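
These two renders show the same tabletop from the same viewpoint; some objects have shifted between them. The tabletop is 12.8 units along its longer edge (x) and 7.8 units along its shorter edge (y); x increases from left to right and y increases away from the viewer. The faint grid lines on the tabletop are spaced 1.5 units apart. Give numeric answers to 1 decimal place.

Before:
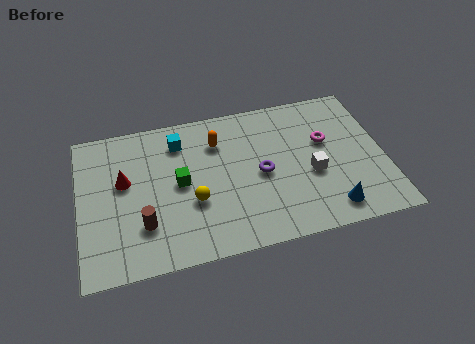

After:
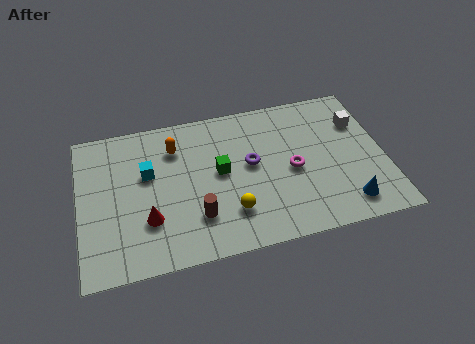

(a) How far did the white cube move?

3.2

The white cube moved from about (9.7, 3.2) to (11.9, 5.5), a distance of √(2.2² + 2.3²) ≈ 3.2.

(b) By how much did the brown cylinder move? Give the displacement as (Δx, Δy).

(2.2, -0.1)

The brown cylinder was at about (2.6, 2.2) and moved to about (4.8, 2.1).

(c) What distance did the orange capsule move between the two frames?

1.8

The orange capsule moved from about (5.9, 5.8) to (4.1, 5.9), a distance of √(1.8² + 0.1²) ≈ 1.8.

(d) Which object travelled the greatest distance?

the white cube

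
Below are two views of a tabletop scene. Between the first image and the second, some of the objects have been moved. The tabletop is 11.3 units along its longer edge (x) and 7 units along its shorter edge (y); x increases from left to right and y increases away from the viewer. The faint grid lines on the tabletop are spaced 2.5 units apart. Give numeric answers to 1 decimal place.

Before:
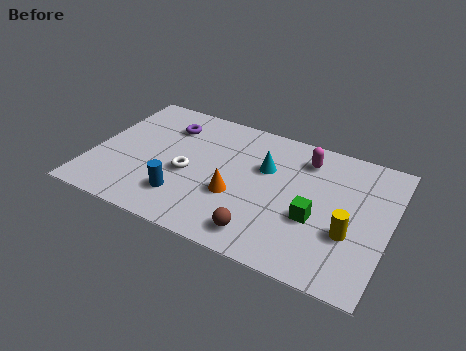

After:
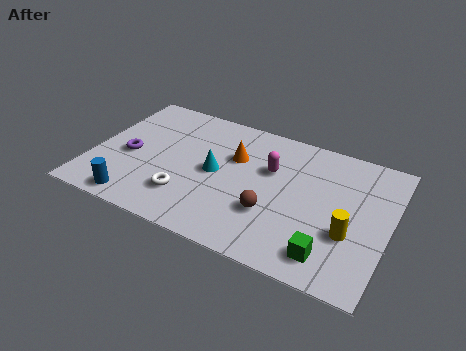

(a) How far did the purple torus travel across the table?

2.5

The purple torus was near (2.6, 5.3) before and (1.4, 3.1) after, so it travelled √(1.2² + 2.2²) ≈ 2.5 units.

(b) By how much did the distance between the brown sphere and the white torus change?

-0.4

The distance was about 3.6 in the first image and 3.2 in the second, so they moved 0.4 units closer together.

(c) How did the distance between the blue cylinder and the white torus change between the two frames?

+0.8

Before: roughly 1.3 units apart; after: 2.1. That's 0.8 units further apart.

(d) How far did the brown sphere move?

1.2

The brown sphere moved from about (6.8, 1.1) to (7.0, 2.3), a distance of √(0.2² + 1.2²) ≈ 1.2.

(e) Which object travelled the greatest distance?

the purple torus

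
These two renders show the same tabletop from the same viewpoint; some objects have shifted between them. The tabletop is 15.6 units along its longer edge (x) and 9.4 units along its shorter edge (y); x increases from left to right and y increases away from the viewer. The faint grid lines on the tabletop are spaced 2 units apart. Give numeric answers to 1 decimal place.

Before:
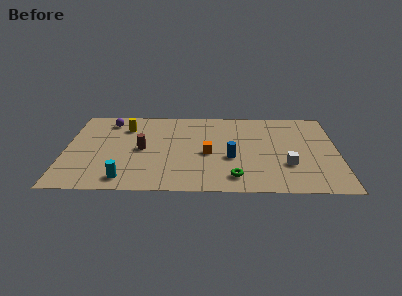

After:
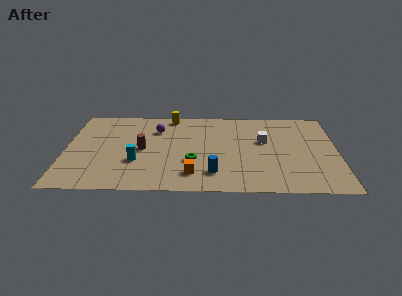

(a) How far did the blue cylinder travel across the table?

2.0

From (9.5, 3.7) to (8.5, 2.0), the blue cylinder covered √(1.0² + 1.7²) ≈ 2.0 units.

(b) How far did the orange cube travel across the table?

2.5

From (8.2, 4.2) to (7.3, 1.9), the orange cube covered √(0.9² + 2.3²) ≈ 2.5 units.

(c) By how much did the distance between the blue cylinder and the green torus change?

-0.3

Before: roughly 2.1 units apart; after: 1.8. That's 0.3 units closer together.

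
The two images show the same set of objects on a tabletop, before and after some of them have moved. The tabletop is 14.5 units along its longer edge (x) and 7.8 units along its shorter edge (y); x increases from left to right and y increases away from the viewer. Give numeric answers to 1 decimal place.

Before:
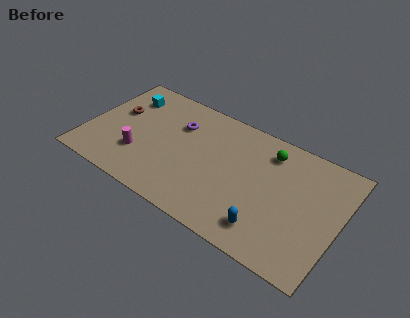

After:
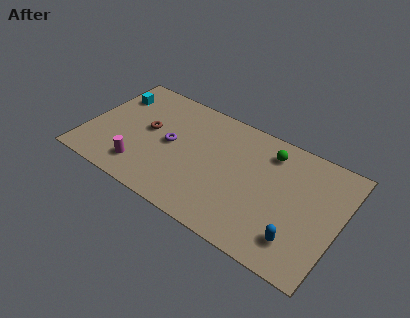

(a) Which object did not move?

the green sphere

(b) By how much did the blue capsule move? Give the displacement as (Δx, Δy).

(1.7, 0.2)

The blue capsule started near (10.8, 1.5) and ended near (12.5, 1.7).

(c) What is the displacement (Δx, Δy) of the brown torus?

(1.9, -0.4)

The brown torus was at about (1.5, 4.7) and moved to about (3.4, 4.3).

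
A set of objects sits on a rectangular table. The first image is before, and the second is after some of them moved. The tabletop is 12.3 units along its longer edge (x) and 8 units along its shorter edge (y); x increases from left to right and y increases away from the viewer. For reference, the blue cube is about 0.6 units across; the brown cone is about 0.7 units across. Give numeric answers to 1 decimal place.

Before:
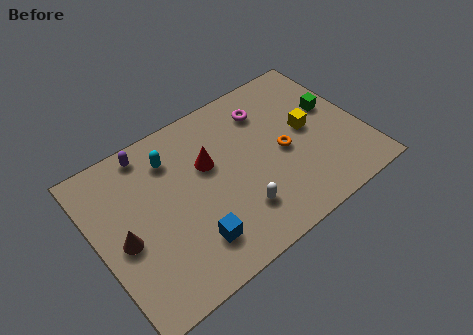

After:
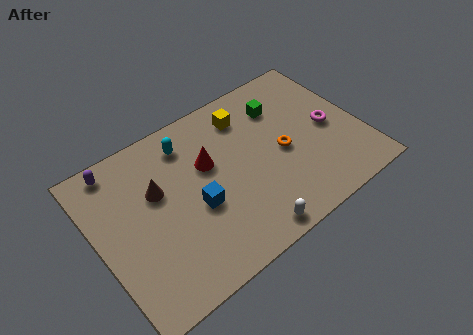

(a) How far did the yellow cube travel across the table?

3.3

The yellow cube was near (9.9, 4.2) before and (7.4, 6.4) after, so it travelled √(2.5² + 2.2²) ≈ 3.3 units.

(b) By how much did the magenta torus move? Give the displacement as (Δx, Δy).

(2.6, -2.4)

From the two frames, the magenta torus sits at roughly (8.3, 6.2) before and (10.9, 3.8) after.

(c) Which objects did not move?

the orange torus and the red cone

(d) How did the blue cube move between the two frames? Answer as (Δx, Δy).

(0.5, 1.5)

The blue cube started near (3.9, 1.8) and ended near (4.4, 3.3).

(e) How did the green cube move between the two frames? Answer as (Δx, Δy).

(-2.2, 1.3)

From the two frames, the green cube sits at roughly (11.2, 4.7) before and (9.0, 6.0) after.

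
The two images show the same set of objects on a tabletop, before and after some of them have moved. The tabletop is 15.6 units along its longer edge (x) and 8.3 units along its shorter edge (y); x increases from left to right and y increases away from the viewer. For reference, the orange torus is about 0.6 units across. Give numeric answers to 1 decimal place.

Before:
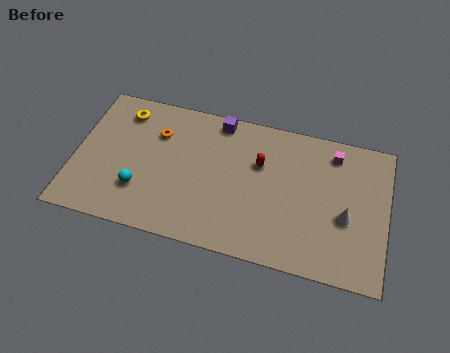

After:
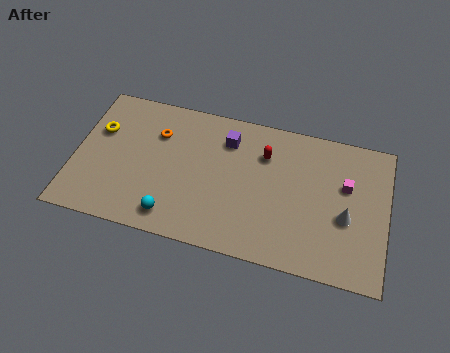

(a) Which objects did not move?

the orange torus and the white cone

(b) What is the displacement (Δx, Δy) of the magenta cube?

(0.7, -1.7)

The magenta cube was at about (12.8, 6.9) and moved to about (13.5, 5.2).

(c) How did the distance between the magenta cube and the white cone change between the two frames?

-1.8

They were about 3.6 units apart before and 1.8 after — 1.8 units closer together.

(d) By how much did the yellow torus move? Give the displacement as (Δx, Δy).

(-1.1, -1.4)

The yellow torus started near (2.2, 6.8) and ended near (1.1, 5.4).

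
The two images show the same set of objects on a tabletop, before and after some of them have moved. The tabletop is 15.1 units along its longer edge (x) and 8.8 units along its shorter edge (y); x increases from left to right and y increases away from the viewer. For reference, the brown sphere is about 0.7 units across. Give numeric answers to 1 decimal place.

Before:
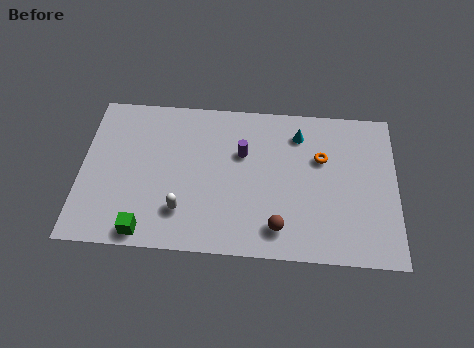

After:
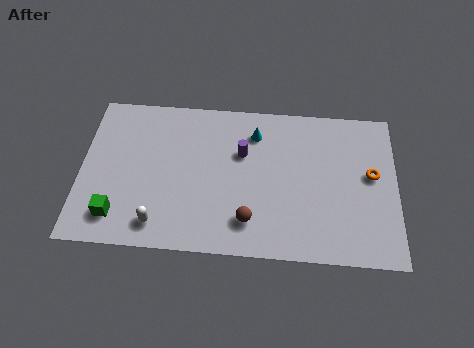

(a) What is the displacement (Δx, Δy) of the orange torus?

(2.4, -0.8)

The orange torus started near (11.5, 5.7) and ended near (13.9, 4.9).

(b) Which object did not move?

the purple cylinder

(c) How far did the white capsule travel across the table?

1.4

The white capsule was near (4.9, 2.2) before and (3.8, 1.4) after, so it travelled √(1.1² + 0.8²) ≈ 1.4 units.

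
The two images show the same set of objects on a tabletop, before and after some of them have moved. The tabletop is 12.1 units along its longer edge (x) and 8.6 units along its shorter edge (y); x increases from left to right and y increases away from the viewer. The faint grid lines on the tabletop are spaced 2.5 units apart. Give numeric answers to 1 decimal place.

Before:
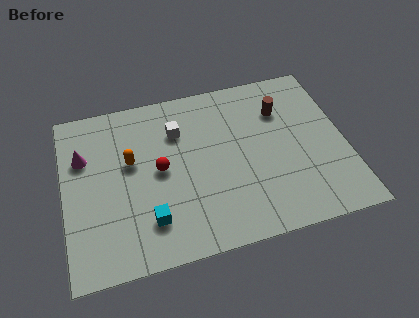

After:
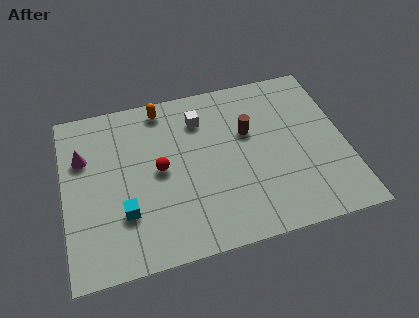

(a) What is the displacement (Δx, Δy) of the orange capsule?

(1.5, 2.5)

The orange capsule started near (2.9, 5.1) and ended near (4.4, 7.6).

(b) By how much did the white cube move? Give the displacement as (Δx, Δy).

(1.0, 0.4)

From the two frames, the white cube sits at roughly (5.0, 6.2) before and (6.0, 6.6) after.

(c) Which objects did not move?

the magenta cone and the red sphere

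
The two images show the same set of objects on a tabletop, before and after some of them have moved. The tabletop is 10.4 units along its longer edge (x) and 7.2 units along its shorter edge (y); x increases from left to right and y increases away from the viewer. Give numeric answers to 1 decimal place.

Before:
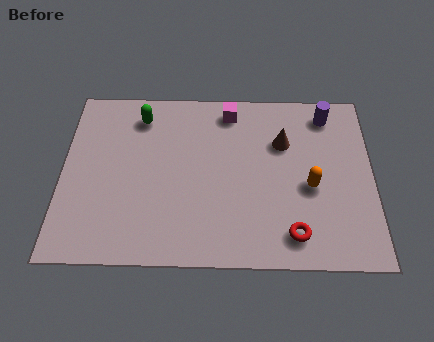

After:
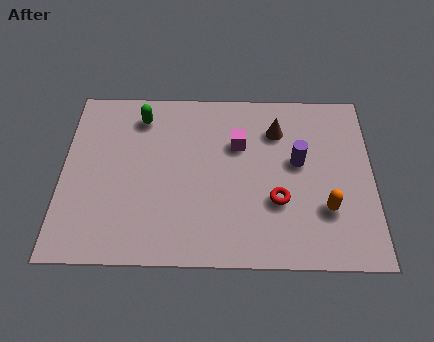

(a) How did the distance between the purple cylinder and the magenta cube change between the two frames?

-1.2

Before: roughly 3.3 units apart; after: 2.1. That's 1.2 units closer together.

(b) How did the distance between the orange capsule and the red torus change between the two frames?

-0.4

They were about 2.0 units apart before and 1.6 after — 0.4 units closer together.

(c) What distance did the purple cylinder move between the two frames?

2.2

From (8.9, 6.1) to (7.9, 4.1), the purple cylinder covered √(1.0² + 2.0²) ≈ 2.2 units.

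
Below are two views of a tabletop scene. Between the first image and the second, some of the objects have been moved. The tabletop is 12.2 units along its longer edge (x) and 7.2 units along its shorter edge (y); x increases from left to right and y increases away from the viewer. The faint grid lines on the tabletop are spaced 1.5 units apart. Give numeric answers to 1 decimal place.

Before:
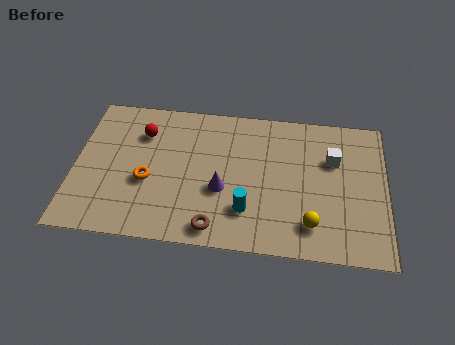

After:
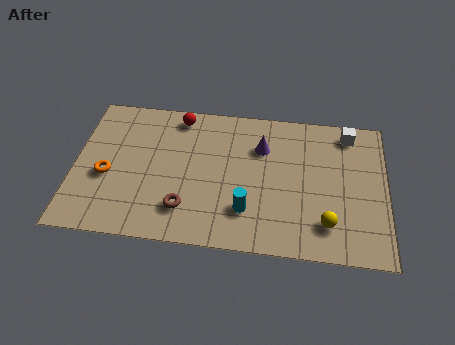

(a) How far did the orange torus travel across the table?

1.6

From (2.9, 2.9) to (1.3, 3.0), the orange torus covered √(1.6² + 0.1²) ≈ 1.6 units.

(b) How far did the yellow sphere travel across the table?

0.6

The yellow sphere was near (9.3, 1.5) before and (9.9, 1.6) after, so it travelled √(0.6² + 0.1²) ≈ 0.6 units.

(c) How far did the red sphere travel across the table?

1.7

The red sphere was near (2.6, 5.3) before and (4.0, 6.3) after, so it travelled √(1.4² + 1.0²) ≈ 1.7 units.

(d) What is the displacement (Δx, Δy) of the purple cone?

(1.5, 2.3)

The purple cone started near (5.8, 2.8) and ended near (7.3, 5.1).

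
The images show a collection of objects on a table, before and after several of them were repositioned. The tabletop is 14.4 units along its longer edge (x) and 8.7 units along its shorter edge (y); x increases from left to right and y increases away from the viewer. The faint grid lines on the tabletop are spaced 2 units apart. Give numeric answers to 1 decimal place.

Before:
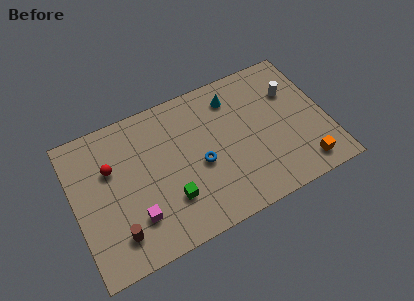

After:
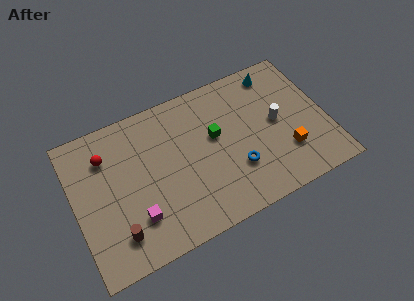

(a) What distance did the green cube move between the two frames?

3.9

The green cube was near (5.2, 2.5) before and (8.1, 5.1) after, so it travelled √(2.9² + 2.6²) ≈ 3.9 units.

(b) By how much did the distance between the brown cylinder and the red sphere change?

+0.8

Before: roughly 3.9 units apart; after: 4.7. That's 0.8 units further apart.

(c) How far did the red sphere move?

0.8

The red sphere moved from about (2.2, 5.7) to (2.0, 6.5), a distance of √(0.2² + 0.8²) ≈ 0.8.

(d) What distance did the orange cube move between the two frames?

1.4

The orange cube was near (12.7, 1.3) before and (11.9, 2.5) after, so it travelled √(0.8² + 1.2²) ≈ 1.4 units.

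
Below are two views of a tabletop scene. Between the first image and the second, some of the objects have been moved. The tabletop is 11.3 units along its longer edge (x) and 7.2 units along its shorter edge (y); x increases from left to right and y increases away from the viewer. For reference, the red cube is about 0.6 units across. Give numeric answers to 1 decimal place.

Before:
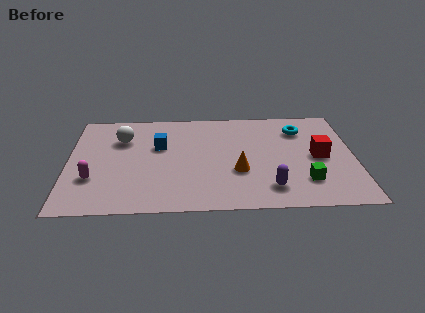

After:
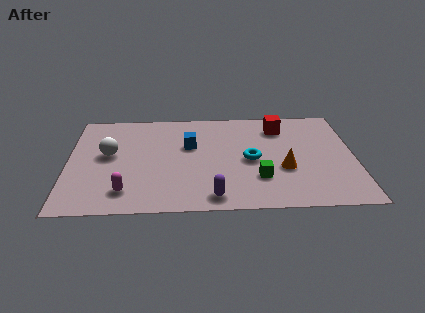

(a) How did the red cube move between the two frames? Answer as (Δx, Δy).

(-1.5, 2.2)

The red cube was at about (9.9, 3.5) and moved to about (8.4, 5.7).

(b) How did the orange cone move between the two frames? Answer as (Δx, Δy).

(1.8, 0.1)

The orange cone started near (6.7, 2.6) and ended near (8.5, 2.7).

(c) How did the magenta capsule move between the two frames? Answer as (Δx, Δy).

(1.3, -0.9)

From the two frames, the magenta capsule sits at roughly (1.0, 2.3) before and (2.3, 1.4) after.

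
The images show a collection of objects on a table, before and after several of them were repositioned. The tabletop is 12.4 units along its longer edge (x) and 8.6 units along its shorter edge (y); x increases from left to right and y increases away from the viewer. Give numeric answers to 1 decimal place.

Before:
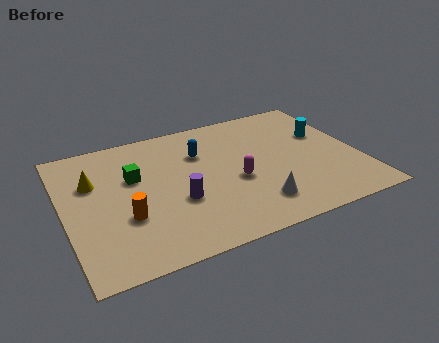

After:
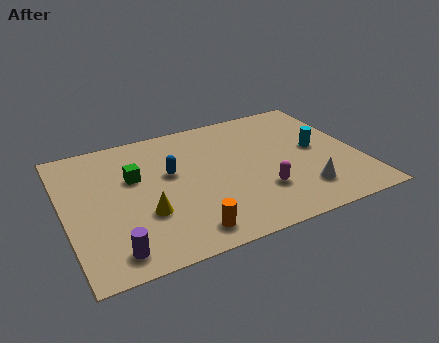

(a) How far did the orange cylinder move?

2.9

From (2.4, 3.0) to (4.7, 1.2), the orange cylinder covered √(2.3² + 1.8²) ≈ 2.9 units.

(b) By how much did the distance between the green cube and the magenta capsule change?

+1.3

The distance was about 4.5 in the first image and 5.8 in the second, so they moved 1.3 units further apart.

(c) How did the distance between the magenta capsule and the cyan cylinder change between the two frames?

-1.1

They were about 4.5 units apart before and 3.4 after — 1.1 units closer together.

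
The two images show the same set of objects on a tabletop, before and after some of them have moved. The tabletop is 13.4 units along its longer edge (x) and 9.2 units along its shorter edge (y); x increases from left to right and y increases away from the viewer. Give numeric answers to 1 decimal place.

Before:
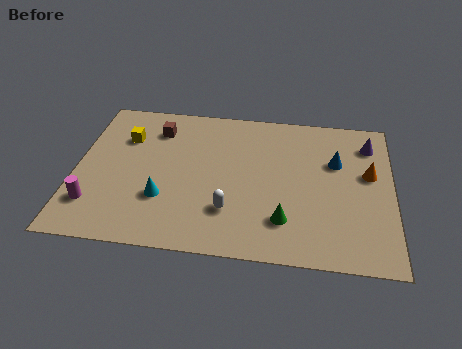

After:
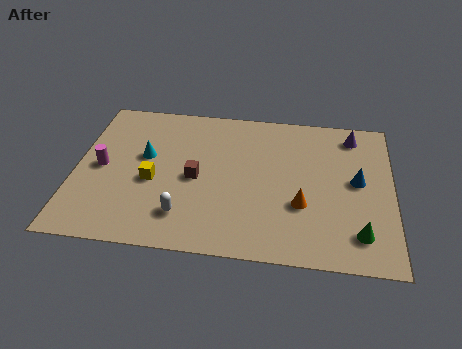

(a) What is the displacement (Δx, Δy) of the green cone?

(3.1, -0.4)

The green cone started near (8.9, 2.2) and ended near (12.0, 1.8).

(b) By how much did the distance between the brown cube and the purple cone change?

-1.6

They were about 9.1 units apart before and 7.5 after — 1.6 units closer together.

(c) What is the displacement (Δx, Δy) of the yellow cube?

(1.3, -2.6)

The yellow cube was at about (2.0, 6.5) and moved to about (3.3, 3.9).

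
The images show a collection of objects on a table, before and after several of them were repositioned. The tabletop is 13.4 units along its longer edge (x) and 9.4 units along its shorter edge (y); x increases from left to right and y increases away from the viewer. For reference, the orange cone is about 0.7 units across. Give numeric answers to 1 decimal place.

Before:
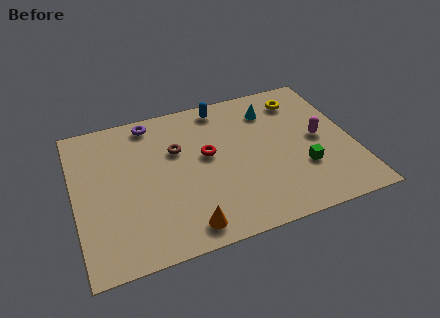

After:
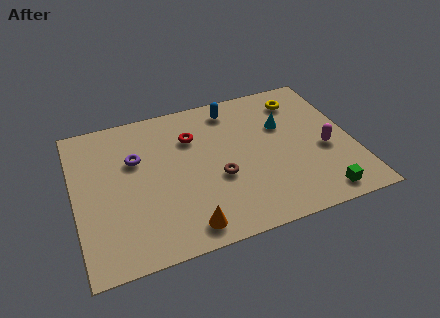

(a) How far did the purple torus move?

2.4

The purple torus was near (3.9, 8.3) before and (3.0, 6.1) after, so it travelled √(0.9² + 2.2²) ≈ 2.4 units.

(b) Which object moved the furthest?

the brown torus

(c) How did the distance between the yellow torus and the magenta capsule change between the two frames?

+0.8

The distance was about 3.0 in the first image and 3.8 in the second, so they moved 0.8 units further apart.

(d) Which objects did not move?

the orange cone and the yellow torus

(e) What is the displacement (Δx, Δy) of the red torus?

(-0.6, 1.4)

From the two frames, the red torus sits at roughly (6.4, 5.3) before and (5.8, 6.7) after.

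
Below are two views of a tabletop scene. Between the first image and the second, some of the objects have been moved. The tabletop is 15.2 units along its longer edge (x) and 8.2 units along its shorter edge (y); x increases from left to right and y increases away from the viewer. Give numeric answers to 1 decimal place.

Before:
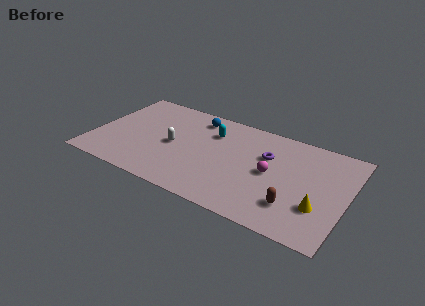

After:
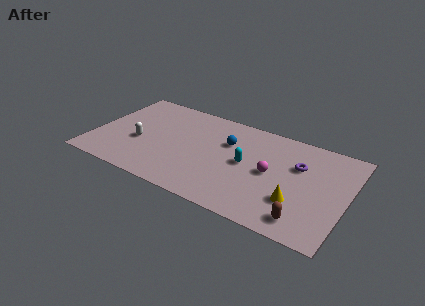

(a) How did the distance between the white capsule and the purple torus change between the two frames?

+3.9

They were about 5.7 units apart before and 9.6 after — 3.9 units further apart.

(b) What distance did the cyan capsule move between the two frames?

2.9

The cyan capsule moved from about (6.9, 6.0) to (9.2, 4.2), a distance of √(2.3² + 1.8²) ≈ 2.9.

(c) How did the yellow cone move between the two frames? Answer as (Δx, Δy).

(-1.3, -0.1)

From the two frames, the yellow cone sits at roughly (13.7, 2.6) before and (12.4, 2.5) after.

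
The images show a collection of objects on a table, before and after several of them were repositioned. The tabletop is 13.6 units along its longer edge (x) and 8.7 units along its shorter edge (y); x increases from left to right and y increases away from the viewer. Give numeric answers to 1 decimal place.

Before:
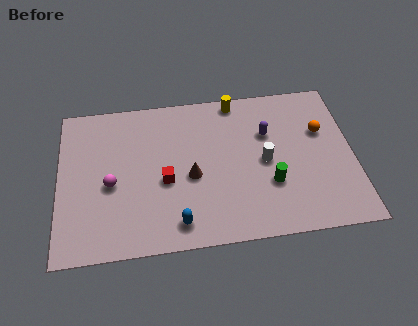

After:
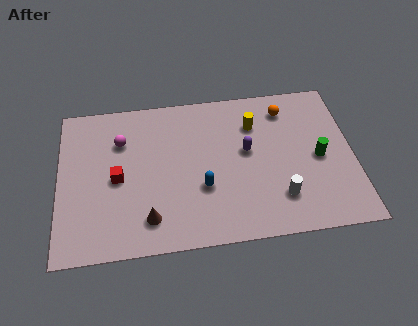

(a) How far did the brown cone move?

2.9

The brown cone was near (6.1, 3.8) before and (4.1, 1.7) after, so it travelled √(2.0² + 2.1²) ≈ 2.9 units.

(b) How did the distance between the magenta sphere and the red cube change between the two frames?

-0.4

They were about 2.5 units apart before and 2.1 after — 0.4 units closer together.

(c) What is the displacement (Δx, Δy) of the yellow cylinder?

(0.8, -1.5)

The yellow cylinder started near (8.3, 7.9) and ended near (9.1, 6.4).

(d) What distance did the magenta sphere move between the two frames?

2.5

The magenta sphere was near (2.4, 3.8) before and (2.9, 6.2) after, so it travelled √(0.5² + 2.4²) ≈ 2.5 units.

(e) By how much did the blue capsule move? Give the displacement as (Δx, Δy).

(1.2, 1.8)

The blue capsule was at about (5.4, 1.3) and moved to about (6.6, 3.1).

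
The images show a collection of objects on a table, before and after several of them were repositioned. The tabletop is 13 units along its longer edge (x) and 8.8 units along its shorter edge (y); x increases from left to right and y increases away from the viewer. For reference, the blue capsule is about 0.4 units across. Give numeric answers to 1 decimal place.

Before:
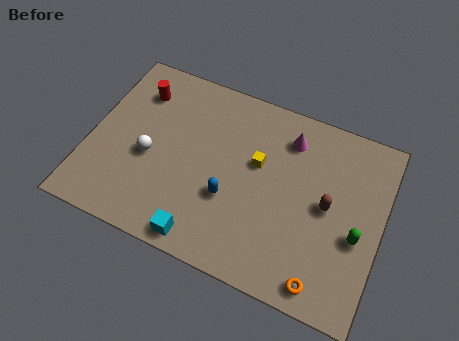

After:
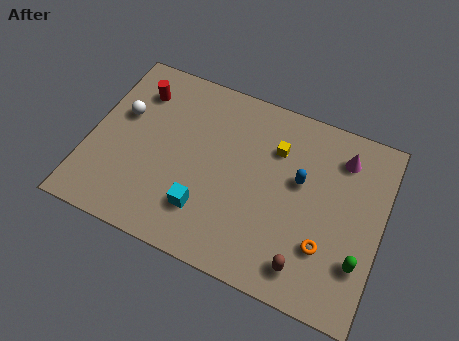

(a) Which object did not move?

the red cylinder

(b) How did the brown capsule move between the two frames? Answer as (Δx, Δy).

(-0.6, -3.1)

From the two frames, the brown capsule sits at roughly (10.6, 4.5) before and (10.0, 1.4) after.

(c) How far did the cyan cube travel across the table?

1.3

From (5.5, 0.9) to (5.4, 2.2), the cyan cube covered √(0.1² + 1.3²) ≈ 1.3 units.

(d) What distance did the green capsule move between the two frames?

1.1

The green capsule was near (12.0, 3.6) before and (12.2, 2.5) after, so it travelled √(0.2² + 1.1²) ≈ 1.1 units.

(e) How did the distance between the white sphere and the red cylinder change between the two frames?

-1.6

The distance was about 3.1 in the first image and 1.5 in the second, so they moved 1.6 units closer together.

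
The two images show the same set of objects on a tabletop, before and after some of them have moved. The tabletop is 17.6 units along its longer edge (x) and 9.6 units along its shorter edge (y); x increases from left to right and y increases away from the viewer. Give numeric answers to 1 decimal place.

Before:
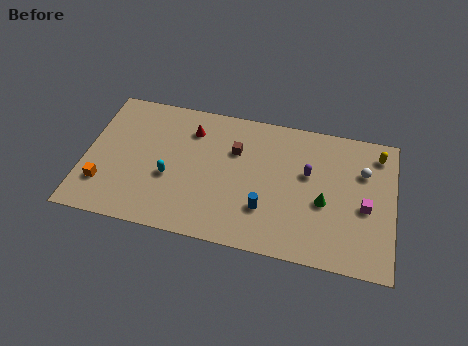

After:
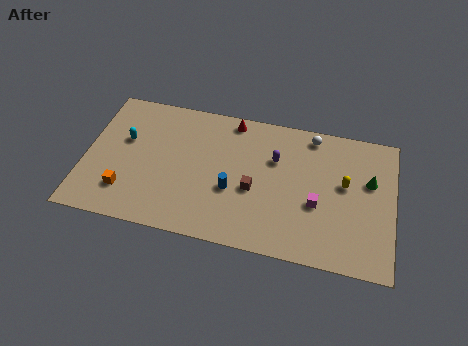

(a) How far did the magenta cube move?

2.7

From (16.0, 4.2) to (13.3, 3.8), the magenta cube covered √(2.7² + 0.4²) ≈ 2.7 units.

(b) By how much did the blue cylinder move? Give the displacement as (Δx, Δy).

(-1.9, 0.9)

From the two frames, the blue cylinder sits at roughly (10.4, 2.8) before and (8.5, 3.7) after.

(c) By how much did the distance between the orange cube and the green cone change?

+1.6

The distance was about 12.6 in the first image and 14.2 in the second, so they moved 1.6 units further apart.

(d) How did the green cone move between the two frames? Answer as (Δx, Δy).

(2.5, 2.0)

The green cone was at about (13.7, 4.0) and moved to about (16.2, 6.0).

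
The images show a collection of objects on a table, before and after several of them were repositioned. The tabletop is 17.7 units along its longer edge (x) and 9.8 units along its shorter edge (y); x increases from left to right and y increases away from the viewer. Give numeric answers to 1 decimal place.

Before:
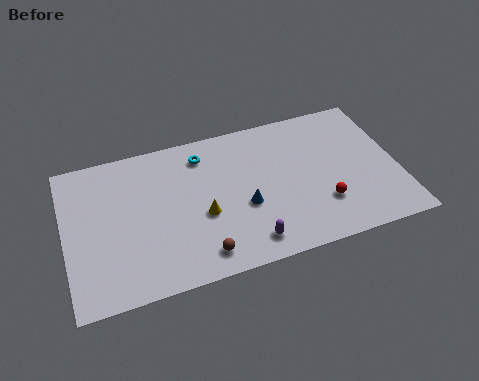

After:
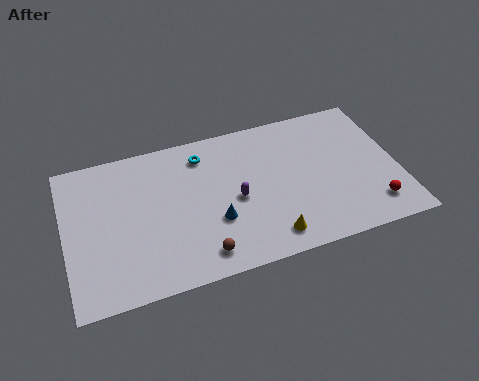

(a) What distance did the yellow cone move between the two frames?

4.1

From (7.2, 4.0) to (10.5, 1.5), the yellow cone covered √(3.3² + 2.5²) ≈ 4.1 units.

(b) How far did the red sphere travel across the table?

2.8

From (13.5, 2.8) to (16.1, 1.9), the red sphere covered √(2.6² + 0.9²) ≈ 2.8 units.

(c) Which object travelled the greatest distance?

the yellow cone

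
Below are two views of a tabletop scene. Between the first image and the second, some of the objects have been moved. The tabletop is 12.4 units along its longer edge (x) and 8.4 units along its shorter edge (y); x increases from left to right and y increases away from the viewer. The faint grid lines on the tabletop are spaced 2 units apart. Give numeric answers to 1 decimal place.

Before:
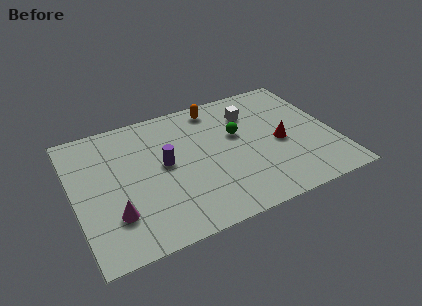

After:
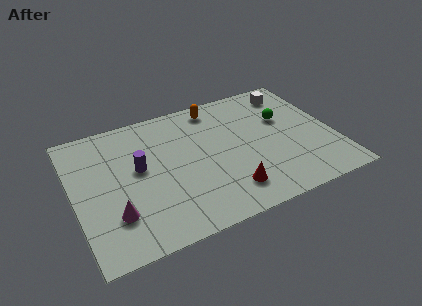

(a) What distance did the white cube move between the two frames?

2.2

The white cube moved from about (8.7, 6.3) to (10.8, 7.0), a distance of √(2.1² + 0.7²) ≈ 2.2.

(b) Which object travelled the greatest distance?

the red cone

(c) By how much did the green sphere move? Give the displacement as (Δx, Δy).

(2.3, 0.2)

The green sphere started near (7.9, 5.1) and ended near (10.2, 5.3).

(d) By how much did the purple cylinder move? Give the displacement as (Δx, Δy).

(-1.2, 0.2)

From the two frames, the purple cylinder sits at roughly (4.3, 4.5) before and (3.1, 4.7) after.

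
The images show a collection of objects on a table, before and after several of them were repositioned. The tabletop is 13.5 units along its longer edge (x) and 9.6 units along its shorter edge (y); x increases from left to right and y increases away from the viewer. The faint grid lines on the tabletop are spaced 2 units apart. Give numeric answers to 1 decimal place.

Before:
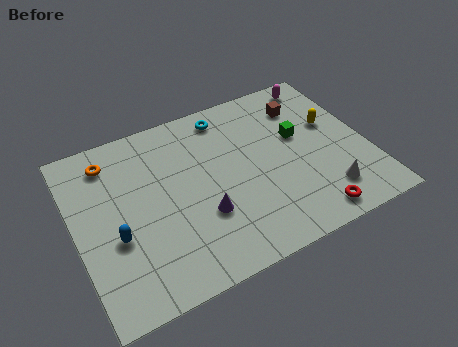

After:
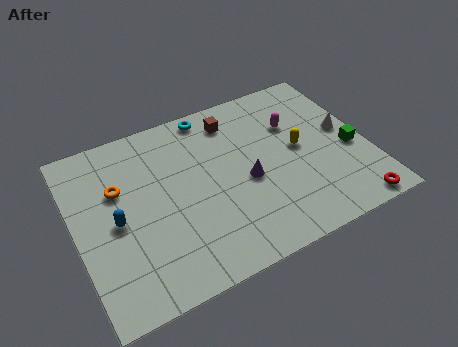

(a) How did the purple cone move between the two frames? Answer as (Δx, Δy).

(2.2, 1.0)

The purple cone was at about (5.6, 3.2) and moved to about (7.8, 4.2).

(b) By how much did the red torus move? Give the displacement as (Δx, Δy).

(1.9, -0.3)

The red torus started near (10.3, 1.1) and ended near (12.2, 0.8).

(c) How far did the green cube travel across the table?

2.8

The green cube moved from about (10.5, 5.7) to (12.7, 4.0), a distance of √(2.2² + 1.7²) ≈ 2.8.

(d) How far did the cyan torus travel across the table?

0.8

The cyan torus moved from about (7.4, 8.3) to (6.7, 8.7), a distance of √(0.7² + 0.4²) ≈ 0.8.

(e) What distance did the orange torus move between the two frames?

1.7

The orange torus was near (1.9, 7.9) before and (2.1, 6.2) after, so it travelled √(0.2² + 1.7²) ≈ 1.7 units.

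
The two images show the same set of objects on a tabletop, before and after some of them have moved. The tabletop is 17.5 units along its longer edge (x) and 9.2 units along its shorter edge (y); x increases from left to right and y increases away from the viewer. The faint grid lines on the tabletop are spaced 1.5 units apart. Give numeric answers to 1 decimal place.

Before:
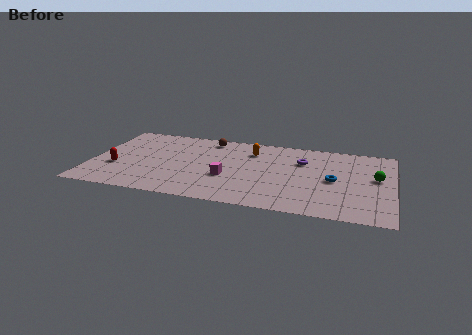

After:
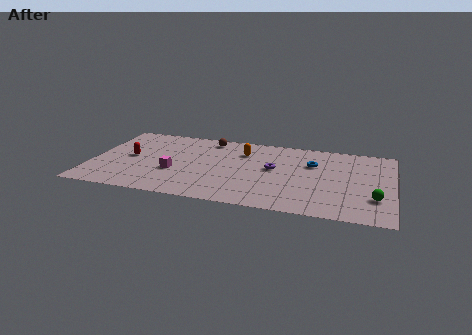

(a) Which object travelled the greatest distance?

the magenta cube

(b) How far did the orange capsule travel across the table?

0.5

From (9.2, 7.0) to (8.7, 6.8), the orange capsule covered √(0.5² + 0.2²) ≈ 0.5 units.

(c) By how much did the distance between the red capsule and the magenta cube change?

-3.5

They were about 6.5 units apart before and 3.0 after — 3.5 units closer together.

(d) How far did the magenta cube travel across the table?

3.1

The magenta cube was near (8.0, 3.4) before and (4.9, 3.4) after, so it travelled √(3.1² + 0.0²) ≈ 3.1 units.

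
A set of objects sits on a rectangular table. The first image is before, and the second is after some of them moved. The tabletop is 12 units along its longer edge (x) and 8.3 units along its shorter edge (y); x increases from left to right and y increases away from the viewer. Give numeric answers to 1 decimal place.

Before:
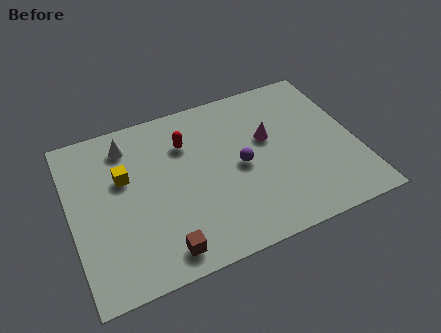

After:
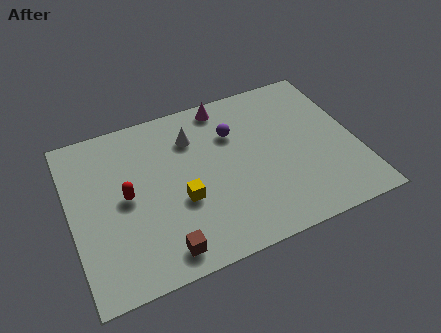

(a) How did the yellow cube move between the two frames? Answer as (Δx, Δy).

(2.2, -2.0)

From the two frames, the yellow cube sits at roughly (2.3, 5.2) before and (4.5, 3.2) after.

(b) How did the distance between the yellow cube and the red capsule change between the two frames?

-0.4

The distance was about 2.8 in the first image and 2.4 in the second, so they moved 0.4 units closer together.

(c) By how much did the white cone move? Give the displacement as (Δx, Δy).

(2.7, -0.6)

From the two frames, the white cone sits at roughly (2.6, 6.8) before and (5.3, 6.2) after.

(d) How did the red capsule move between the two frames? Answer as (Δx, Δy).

(-2.7, -1.8)

The red capsule was at about (5.0, 6.0) and moved to about (2.3, 4.2).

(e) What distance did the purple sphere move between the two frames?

1.8

From (7.1, 4.0) to (7.0, 5.8), the purple sphere covered √(0.1² + 1.8²) ≈ 1.8 units.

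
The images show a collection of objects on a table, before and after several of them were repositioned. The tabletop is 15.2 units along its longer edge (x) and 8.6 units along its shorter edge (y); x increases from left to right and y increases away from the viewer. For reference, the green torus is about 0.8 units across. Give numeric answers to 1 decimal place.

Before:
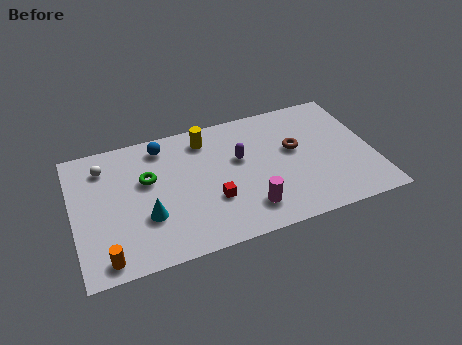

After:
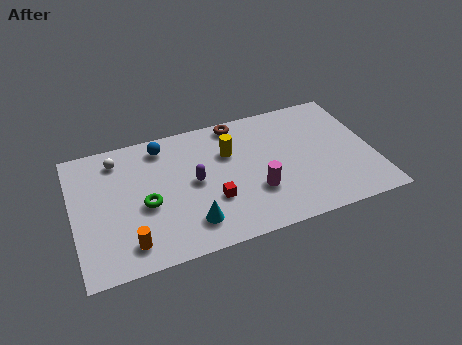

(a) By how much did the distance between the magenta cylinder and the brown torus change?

+0.7

The distance was about 4.2 in the first image and 4.9 in the second, so they moved 0.7 units further apart.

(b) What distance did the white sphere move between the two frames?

0.8

The white sphere was near (1.7, 6.8) before and (2.4, 7.1) after, so it travelled √(0.7² + 0.3²) ≈ 0.8 units.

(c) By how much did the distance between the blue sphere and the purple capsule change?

-1.1

The distance was about 4.3 in the first image and 3.2 in the second, so they moved 1.1 units closer together.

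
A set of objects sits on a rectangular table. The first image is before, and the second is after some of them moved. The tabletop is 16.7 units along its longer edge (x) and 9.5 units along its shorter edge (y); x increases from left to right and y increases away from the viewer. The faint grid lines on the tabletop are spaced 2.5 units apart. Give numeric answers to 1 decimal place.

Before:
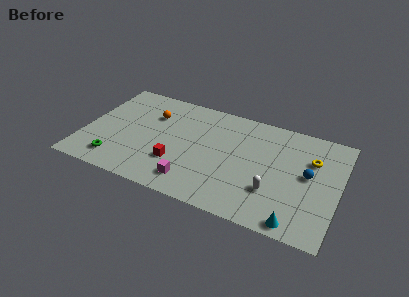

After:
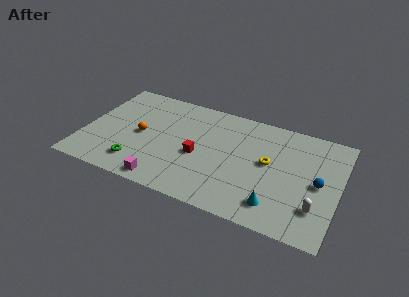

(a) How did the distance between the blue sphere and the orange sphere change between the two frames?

+1.1

The distance was about 10.6 in the first image and 11.7 in the second, so they moved 1.1 units further apart.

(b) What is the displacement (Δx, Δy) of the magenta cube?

(-1.8, -0.7)

From the two frames, the magenta cube sits at roughly (7.5, 1.7) before and (5.7, 1.0) after.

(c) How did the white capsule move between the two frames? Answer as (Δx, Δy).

(2.8, -0.4)

The white capsule started near (12.6, 2.9) and ended near (15.4, 2.5).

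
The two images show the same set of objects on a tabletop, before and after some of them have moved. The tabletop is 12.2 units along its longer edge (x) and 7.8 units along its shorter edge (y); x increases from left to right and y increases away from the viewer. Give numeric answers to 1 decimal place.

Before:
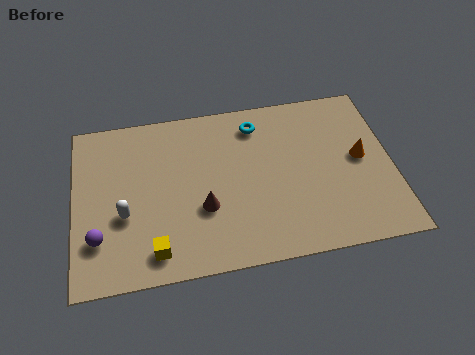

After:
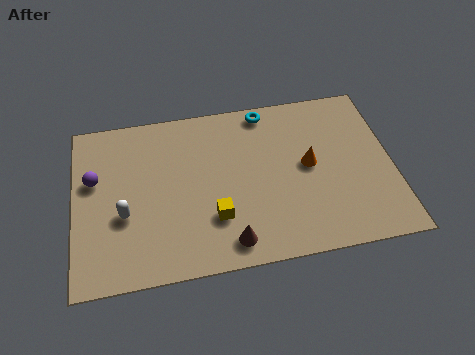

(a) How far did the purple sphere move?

2.7

From (0.9, 2.1) to (0.8, 4.8), the purple sphere covered √(0.1² + 2.7²) ≈ 2.7 units.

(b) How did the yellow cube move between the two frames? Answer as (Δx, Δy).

(2.3, 1.1)

The yellow cube started near (3.0, 1.2) and ended near (5.3, 2.3).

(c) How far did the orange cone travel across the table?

2.0

The orange cone moved from about (11.0, 4.1) to (9.0, 4.1), a distance of √(2.0² + 0.0²) ≈ 2.0.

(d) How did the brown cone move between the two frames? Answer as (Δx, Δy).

(0.9, -1.7)

The brown cone started near (4.9, 2.8) and ended near (5.8, 1.1).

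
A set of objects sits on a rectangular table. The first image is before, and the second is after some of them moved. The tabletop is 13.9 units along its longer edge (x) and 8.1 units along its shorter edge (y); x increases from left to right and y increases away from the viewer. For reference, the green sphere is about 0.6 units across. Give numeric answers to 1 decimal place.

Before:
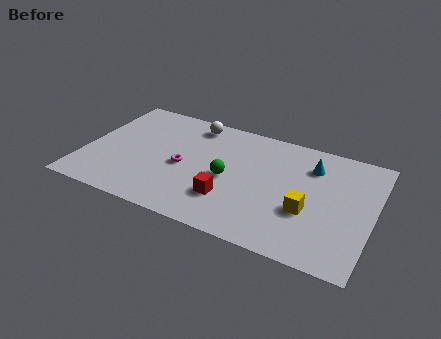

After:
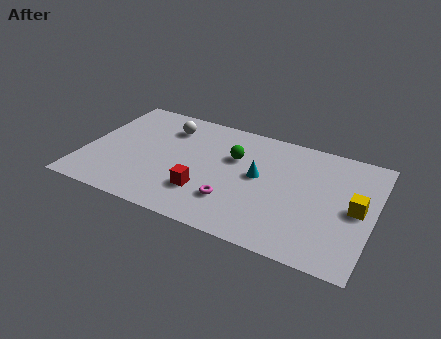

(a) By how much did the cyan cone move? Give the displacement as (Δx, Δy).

(-2.4, -1.7)

The cyan cone started near (10.8, 6.1) and ended near (8.4, 4.4).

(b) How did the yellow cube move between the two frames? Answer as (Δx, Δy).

(2.2, 1.0)

From the two frames, the yellow cube sits at roughly (10.9, 3.0) before and (13.1, 4.0) after.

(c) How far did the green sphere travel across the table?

1.6

From (7.0, 3.7) to (7.1, 5.3), the green sphere covered √(0.1² + 1.6²) ≈ 1.6 units.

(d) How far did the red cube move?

1.2

The red cube was near (7.2, 2.3) before and (6.0, 2.3) after, so it travelled √(1.2² + 0.0²) ≈ 1.2 units.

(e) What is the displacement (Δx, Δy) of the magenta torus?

(2.6, -1.5)

From the two frames, the magenta torus sits at roughly (4.8, 3.7) before and (7.4, 2.2) after.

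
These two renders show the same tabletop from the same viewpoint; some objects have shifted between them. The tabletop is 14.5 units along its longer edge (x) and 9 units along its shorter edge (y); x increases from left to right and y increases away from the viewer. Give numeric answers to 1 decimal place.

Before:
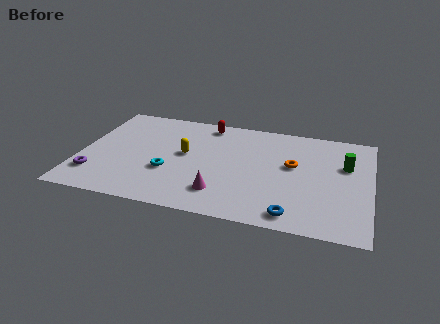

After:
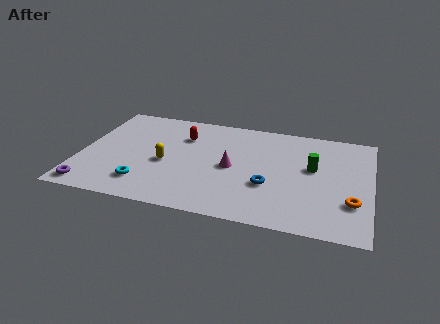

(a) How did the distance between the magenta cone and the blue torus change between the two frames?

-1.5

Before: roughly 3.7 units apart; after: 2.2. That's 1.5 units closer together.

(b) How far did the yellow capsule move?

1.3

The yellow capsule was near (5.2, 4.9) before and (4.3, 3.9) after, so it travelled √(0.9² + 1.0²) ≈ 1.3 units.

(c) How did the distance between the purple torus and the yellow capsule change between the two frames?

-0.6

Before: roughly 5.1 units apart; after: 4.5. That's 0.6 units closer together.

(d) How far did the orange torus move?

3.9

The orange torus was near (10.6, 5.2) before and (13.6, 2.7) after, so it travelled √(3.0² + 2.5²) ≈ 3.9 units.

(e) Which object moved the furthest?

the orange torus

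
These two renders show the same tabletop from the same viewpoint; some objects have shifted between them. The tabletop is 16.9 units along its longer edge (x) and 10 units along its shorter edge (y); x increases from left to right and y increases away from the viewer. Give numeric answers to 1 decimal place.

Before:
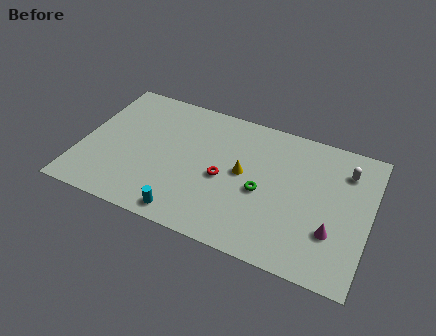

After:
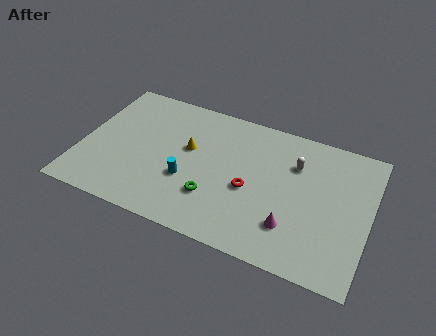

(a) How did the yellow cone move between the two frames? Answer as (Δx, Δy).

(-3.3, 0.6)

From the two frames, the yellow cone sits at roughly (9.5, 5.3) before and (6.2, 5.9) after.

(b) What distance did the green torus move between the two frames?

3.1

The green torus was near (10.7, 4.4) before and (8.0, 2.9) after, so it travelled √(2.7² + 1.5²) ≈ 3.1 units.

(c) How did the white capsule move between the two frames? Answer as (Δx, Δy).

(-2.9, -0.6)

The white capsule started near (15.3, 7.7) and ended near (12.4, 7.1).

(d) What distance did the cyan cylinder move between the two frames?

2.5

From (6.6, 1.1) to (6.4, 3.6), the cyan cylinder covered √(0.2² + 2.5²) ≈ 2.5 units.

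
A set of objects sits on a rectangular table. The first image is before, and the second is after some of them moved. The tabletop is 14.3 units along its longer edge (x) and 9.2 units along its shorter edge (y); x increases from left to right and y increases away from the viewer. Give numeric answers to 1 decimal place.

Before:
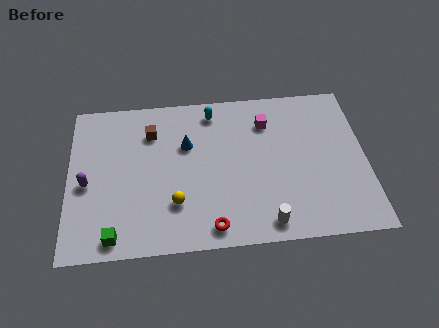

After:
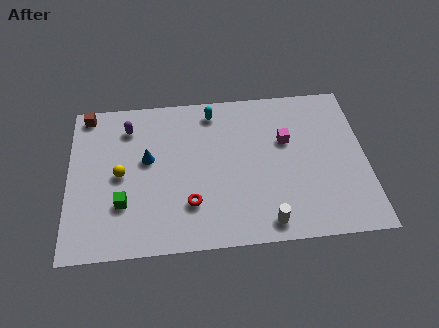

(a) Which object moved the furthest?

the purple capsule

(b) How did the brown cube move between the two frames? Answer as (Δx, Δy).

(-3.1, 1.4)

From the two frames, the brown cube sits at roughly (4.0, 6.9) before and (0.9, 8.3) after.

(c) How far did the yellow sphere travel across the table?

3.2

The yellow sphere moved from about (5.1, 2.6) to (2.5, 4.5), a distance of √(2.6² + 1.9²) ≈ 3.2.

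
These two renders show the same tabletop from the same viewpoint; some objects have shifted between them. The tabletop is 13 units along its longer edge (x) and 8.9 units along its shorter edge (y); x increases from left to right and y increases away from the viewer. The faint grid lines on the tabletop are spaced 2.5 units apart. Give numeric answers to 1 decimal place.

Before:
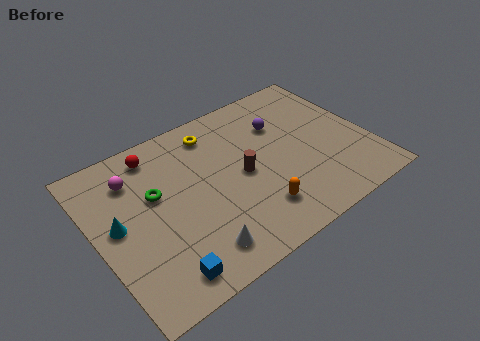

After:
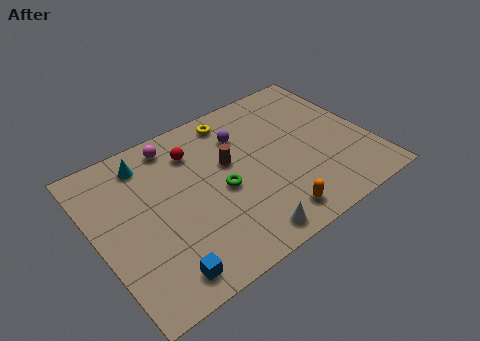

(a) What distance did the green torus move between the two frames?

3.2

The green torus was near (2.9, 5.4) before and (5.8, 4.0) after, so it travelled √(2.9² + 1.4²) ≈ 3.2 units.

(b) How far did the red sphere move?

1.9

From (3.3, 7.6) to (5.0, 6.8), the red sphere covered √(1.7² + 0.8²) ≈ 1.9 units.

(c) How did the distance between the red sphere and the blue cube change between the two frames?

-0.3

They were about 6.5 units apart before and 6.2 after — 0.3 units closer together.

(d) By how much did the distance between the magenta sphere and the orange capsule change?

+0.4

They were about 6.9 units apart before and 7.3 after — 0.4 units further apart.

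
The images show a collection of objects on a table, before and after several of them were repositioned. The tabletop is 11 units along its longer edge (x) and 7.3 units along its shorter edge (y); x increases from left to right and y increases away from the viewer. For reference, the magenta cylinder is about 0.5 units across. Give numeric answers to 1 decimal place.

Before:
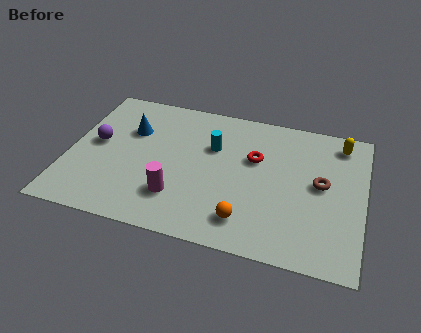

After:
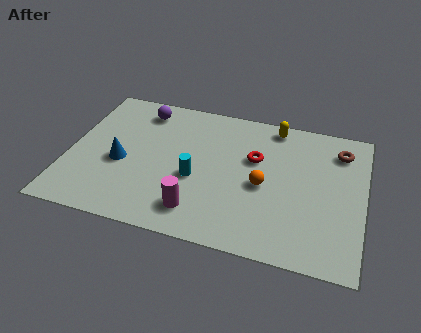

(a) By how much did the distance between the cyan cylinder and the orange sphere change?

-1.2

The distance was about 3.7 in the first image and 2.5 in the second, so they moved 1.2 units closer together.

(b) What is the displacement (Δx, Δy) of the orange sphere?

(0.5, 1.9)

The orange sphere was at about (6.8, 1.4) and moved to about (7.3, 3.3).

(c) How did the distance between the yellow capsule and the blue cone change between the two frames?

-1.4

The distance was about 7.9 in the first image and 6.5 in the second, so they moved 1.4 units closer together.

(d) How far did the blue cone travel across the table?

1.8

The blue cone was near (2.2, 4.9) before and (2.0, 3.1) after, so it travelled √(0.2² + 1.8²) ≈ 1.8 units.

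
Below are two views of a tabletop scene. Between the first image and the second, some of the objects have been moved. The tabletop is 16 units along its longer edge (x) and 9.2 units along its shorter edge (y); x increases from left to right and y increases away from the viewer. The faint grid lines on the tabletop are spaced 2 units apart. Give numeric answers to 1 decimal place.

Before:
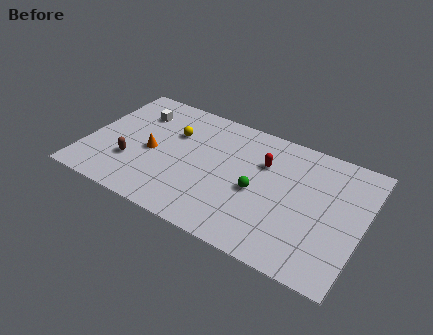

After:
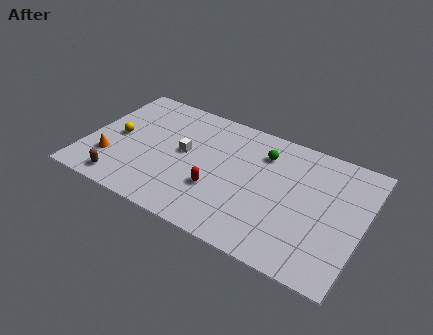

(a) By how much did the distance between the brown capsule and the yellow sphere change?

-0.5

Before: roughly 3.9 units apart; after: 3.4. That's 0.5 units closer together.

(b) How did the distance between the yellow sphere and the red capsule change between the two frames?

+1.0

The distance was about 5.3 in the first image and 6.3 in the second, so they moved 1.0 units further apart.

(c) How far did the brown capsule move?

1.7

The brown capsule was near (2.8, 2.9) before and (2.5, 1.2) after, so it travelled √(0.3² + 1.7²) ≈ 1.7 units.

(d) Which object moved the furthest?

the red capsule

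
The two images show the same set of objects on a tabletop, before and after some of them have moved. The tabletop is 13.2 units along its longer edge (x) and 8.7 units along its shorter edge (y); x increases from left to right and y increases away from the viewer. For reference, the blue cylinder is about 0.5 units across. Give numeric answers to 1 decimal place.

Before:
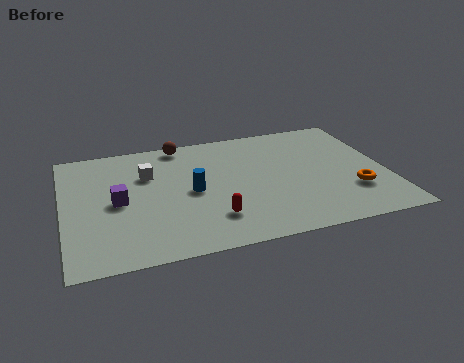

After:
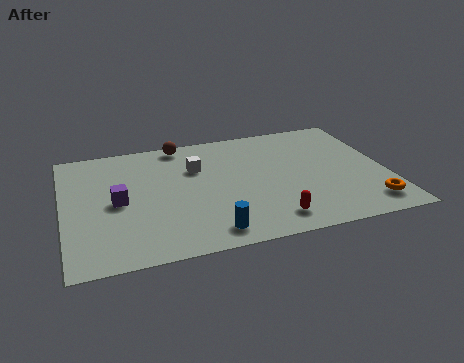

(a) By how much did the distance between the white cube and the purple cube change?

+1.6

The distance was about 2.1 in the first image and 3.7 in the second, so they moved 1.6 units further apart.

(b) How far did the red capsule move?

2.4

The red capsule was near (5.9, 2.1) before and (8.2, 1.4) after, so it travelled √(2.3² + 0.7²) ≈ 2.4 units.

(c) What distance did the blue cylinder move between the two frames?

3.0

The blue cylinder was near (5.2, 4.2) before and (5.7, 1.2) after, so it travelled √(0.5² + 3.0²) ≈ 3.0 units.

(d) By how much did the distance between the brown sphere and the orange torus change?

+1.1

They were about 8.5 units apart before and 9.6 after — 1.1 units further apart.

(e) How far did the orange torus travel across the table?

1.2

The orange torus moved from about (11.7, 2.6) to (12.2, 1.5), a distance of √(0.5² + 1.1²) ≈ 1.2.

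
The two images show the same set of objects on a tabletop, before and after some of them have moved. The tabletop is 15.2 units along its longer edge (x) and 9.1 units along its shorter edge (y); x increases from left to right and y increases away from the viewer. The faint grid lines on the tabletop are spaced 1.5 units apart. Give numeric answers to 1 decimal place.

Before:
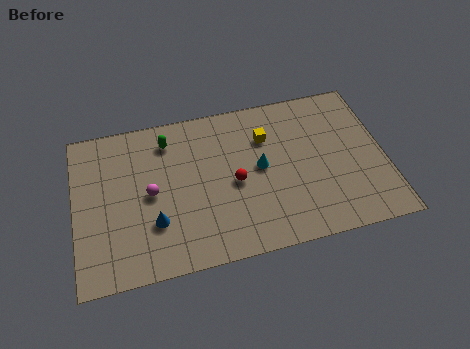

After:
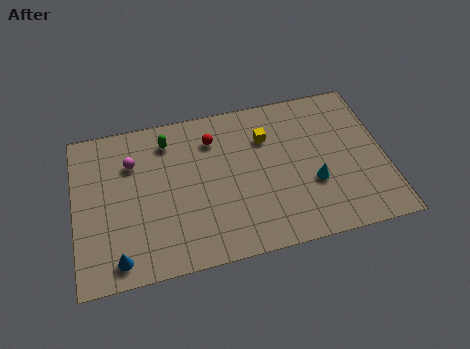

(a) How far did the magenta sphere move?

2.2

From (3.7, 4.5) to (2.9, 6.5), the magenta sphere covered √(0.8² + 2.0²) ≈ 2.2 units.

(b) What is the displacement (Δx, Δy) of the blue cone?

(-1.8, -1.6)

The blue cone was at about (3.8, 2.8) and moved to about (2.0, 1.2).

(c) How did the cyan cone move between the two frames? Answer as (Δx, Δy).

(2.5, -1.5)

The cyan cone was at about (9.1, 4.8) and moved to about (11.6, 3.3).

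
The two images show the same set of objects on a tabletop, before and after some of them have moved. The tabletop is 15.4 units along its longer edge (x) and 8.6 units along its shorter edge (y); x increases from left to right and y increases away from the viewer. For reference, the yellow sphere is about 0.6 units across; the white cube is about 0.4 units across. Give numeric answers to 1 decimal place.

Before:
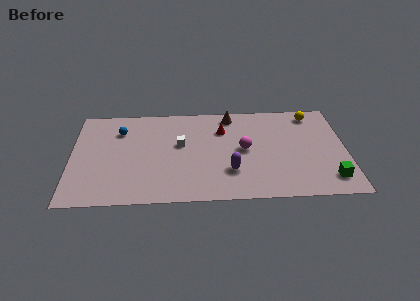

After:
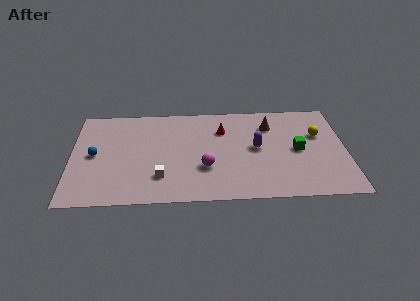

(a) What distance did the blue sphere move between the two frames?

2.5

The blue sphere moved from about (2.7, 6.4) to (1.3, 4.3), a distance of √(1.4² + 2.1²) ≈ 2.5.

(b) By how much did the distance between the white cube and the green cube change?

-1.0

Before: roughly 9.0 units apart; after: 8.0. That's 1.0 units closer together.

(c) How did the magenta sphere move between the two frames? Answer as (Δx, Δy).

(-2.2, -1.5)

From the two frames, the magenta sphere sits at roughly (9.7, 4.4) before and (7.5, 2.9) after.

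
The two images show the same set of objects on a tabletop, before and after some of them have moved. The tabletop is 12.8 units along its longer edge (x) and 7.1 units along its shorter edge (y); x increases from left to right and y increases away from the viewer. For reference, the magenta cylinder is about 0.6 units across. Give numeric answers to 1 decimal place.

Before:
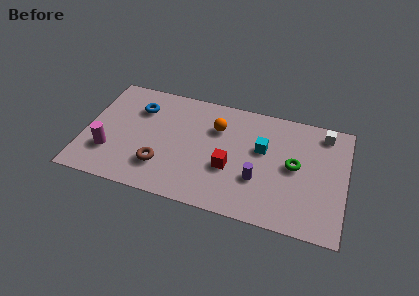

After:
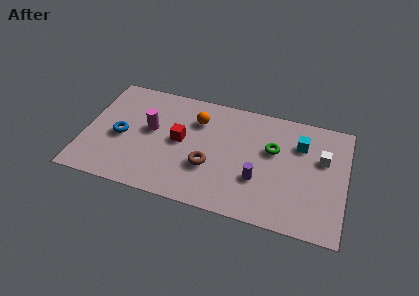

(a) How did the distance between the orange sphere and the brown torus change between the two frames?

-1.2

They were about 4.0 units apart before and 2.8 after — 1.2 units closer together.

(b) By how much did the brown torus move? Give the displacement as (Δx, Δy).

(2.3, 0.6)

From the two frames, the brown torus sits at roughly (3.9, 1.9) before and (6.2, 2.5) after.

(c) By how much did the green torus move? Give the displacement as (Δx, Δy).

(-1.1, 0.7)

The green torus was at about (10.3, 3.7) and moved to about (9.2, 4.4).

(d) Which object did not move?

the purple cylinder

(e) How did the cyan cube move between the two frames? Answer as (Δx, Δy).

(1.8, 0.8)

From the two frames, the cyan cube sits at roughly (8.7, 4.3) before and (10.5, 5.1) after.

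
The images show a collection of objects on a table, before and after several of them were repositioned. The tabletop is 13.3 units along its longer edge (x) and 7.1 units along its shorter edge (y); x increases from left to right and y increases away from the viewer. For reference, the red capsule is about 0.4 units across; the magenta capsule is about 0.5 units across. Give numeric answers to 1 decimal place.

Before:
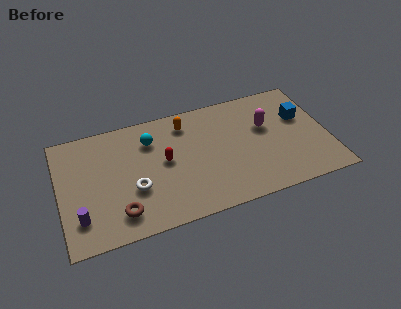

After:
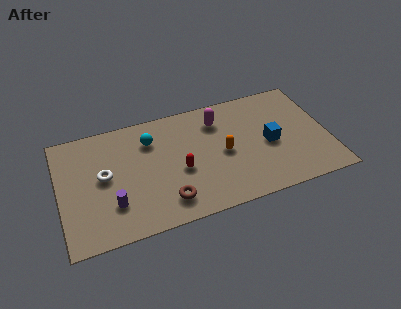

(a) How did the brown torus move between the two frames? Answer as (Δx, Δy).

(2.3, 0.0)

The brown torus started near (2.8, 1.4) and ended near (5.1, 1.4).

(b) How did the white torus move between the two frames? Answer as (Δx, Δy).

(-1.4, 1.2)

The white torus started near (3.6, 2.6) and ended near (2.2, 3.8).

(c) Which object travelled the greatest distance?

the orange capsule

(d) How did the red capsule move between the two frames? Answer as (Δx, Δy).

(0.7, -0.8)

The red capsule was at about (5.2, 3.8) and moved to about (5.9, 3.0).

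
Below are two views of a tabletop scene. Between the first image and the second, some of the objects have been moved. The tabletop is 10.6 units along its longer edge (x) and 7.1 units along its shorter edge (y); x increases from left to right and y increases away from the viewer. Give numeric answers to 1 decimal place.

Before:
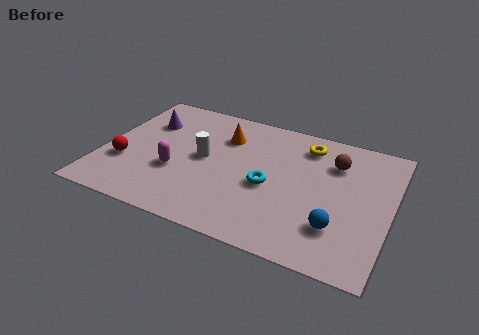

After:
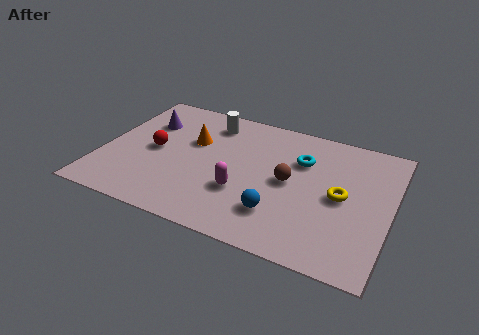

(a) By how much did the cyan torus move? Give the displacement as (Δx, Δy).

(1.0, 1.8)

The cyan torus was at about (6.2, 3.1) and moved to about (7.2, 4.9).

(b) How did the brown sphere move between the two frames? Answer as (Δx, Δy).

(-1.5, -1.6)

The brown sphere started near (8.4, 5.2) and ended near (6.9, 3.6).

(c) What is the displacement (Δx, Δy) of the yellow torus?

(1.5, -2.3)

The yellow torus was at about (7.3, 5.8) and moved to about (8.8, 3.5).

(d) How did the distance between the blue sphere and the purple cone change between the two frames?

-1.8

The distance was about 8.0 in the first image and 6.2 in the second, so they moved 1.8 units closer together.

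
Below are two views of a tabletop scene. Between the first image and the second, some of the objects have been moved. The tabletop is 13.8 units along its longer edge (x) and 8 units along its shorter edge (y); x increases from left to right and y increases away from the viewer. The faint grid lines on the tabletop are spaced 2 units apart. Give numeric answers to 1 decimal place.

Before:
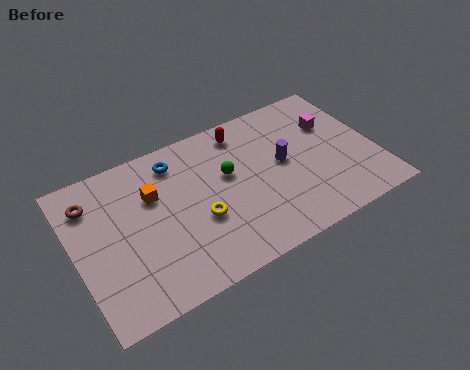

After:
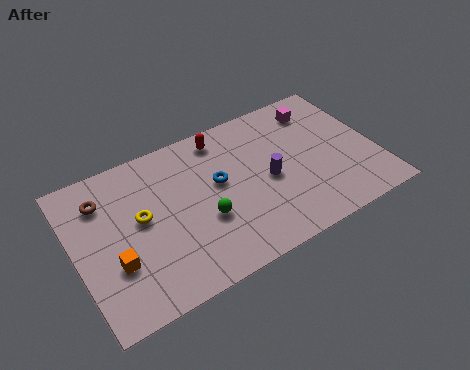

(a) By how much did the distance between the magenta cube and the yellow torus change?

+1.9

They were about 7.0 units apart before and 8.9 after — 1.9 units further apart.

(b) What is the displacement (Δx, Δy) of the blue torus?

(1.7, -2.0)

The blue torus was at about (4.9, 6.6) and moved to about (6.6, 4.6).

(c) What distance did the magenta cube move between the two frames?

1.2

The magenta cube was near (12.1, 5.4) before and (11.6, 6.5) after, so it travelled √(0.5² + 1.1²) ≈ 1.2 units.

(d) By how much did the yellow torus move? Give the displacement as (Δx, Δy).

(-2.5, 1.3)

The yellow torus started near (5.5, 3.1) and ended near (3.0, 4.4).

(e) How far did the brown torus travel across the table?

0.5

From (1.0, 6.2) to (1.5, 6.1), the brown torus covered √(0.5² + 0.1²) ≈ 0.5 units.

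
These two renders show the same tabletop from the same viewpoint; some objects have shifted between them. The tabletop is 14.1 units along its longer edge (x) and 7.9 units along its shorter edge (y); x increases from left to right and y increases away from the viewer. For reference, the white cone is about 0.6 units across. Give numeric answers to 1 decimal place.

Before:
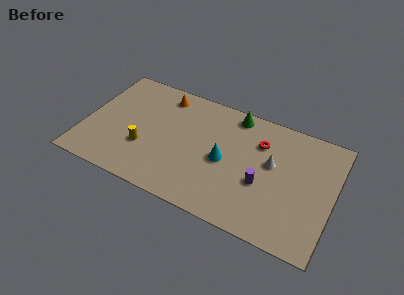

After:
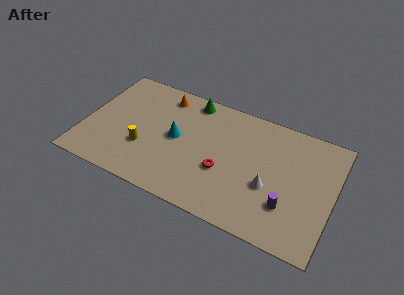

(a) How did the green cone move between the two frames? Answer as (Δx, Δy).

(-2.5, 0.0)

The green cone was at about (8.2, 7.0) and moved to about (5.7, 7.0).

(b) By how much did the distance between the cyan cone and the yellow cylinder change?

-2.4

The distance was about 4.6 in the first image and 2.2 in the second, so they moved 2.4 units closer together.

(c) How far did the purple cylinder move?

1.7

From (10.2, 3.1) to (11.7, 2.3), the purple cylinder covered √(1.5² + 0.8²) ≈ 1.7 units.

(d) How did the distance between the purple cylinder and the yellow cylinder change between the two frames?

+1.5

The distance was about 6.7 in the first image and 8.2 in the second, so they moved 1.5 units further apart.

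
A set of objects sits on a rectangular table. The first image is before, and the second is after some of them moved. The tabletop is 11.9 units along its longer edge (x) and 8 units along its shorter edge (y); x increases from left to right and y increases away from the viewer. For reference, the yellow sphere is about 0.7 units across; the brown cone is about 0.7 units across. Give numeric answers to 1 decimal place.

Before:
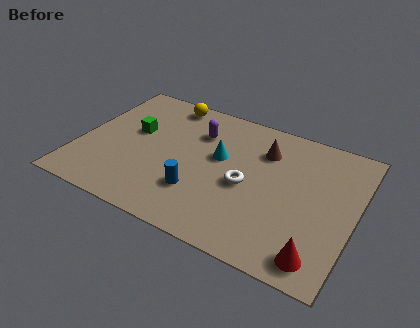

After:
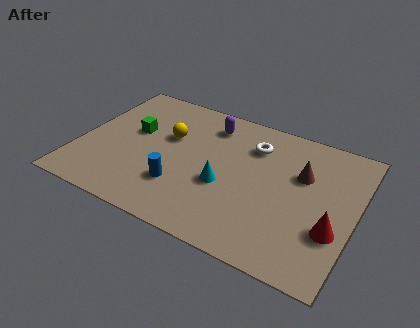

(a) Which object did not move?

the green cube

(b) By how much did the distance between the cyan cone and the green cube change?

+0.7

They were about 3.8 units apart before and 4.5 after — 0.7 units further apart.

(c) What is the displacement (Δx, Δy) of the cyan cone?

(0.4, -1.5)

From the two frames, the cyan cone sits at roughly (6.0, 4.7) before and (6.4, 3.2) after.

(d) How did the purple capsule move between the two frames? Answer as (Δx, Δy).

(0.4, 0.7)

The purple capsule was at about (4.9, 5.8) and moved to about (5.3, 6.5).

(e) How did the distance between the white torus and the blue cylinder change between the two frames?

+2.3

The distance was about 2.3 in the first image and 4.6 in the second, so they moved 2.3 units further apart.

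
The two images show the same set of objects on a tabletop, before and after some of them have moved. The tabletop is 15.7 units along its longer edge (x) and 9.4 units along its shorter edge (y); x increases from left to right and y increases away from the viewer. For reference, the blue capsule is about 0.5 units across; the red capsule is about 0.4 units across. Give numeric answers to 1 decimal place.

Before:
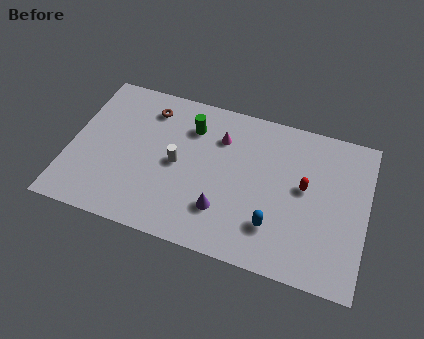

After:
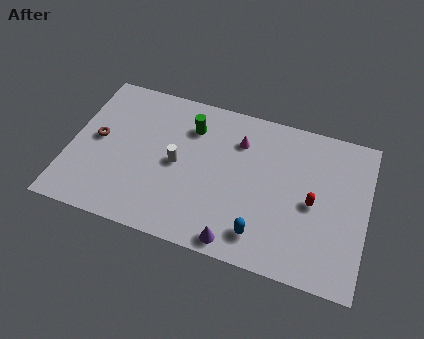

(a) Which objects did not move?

the green cylinder and the white cylinder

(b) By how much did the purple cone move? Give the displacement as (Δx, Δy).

(0.9, -1.6)

The purple cone started near (8.3, 2.5) and ended near (9.2, 0.9).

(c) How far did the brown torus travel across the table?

3.7

From (3.9, 7.6) to (1.4, 4.9), the brown torus covered √(2.5² + 2.7²) ≈ 3.7 units.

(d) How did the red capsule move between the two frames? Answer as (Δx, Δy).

(0.5, -0.8)

From the two frames, the red capsule sits at roughly (12.4, 5.2) before and (12.9, 4.4) after.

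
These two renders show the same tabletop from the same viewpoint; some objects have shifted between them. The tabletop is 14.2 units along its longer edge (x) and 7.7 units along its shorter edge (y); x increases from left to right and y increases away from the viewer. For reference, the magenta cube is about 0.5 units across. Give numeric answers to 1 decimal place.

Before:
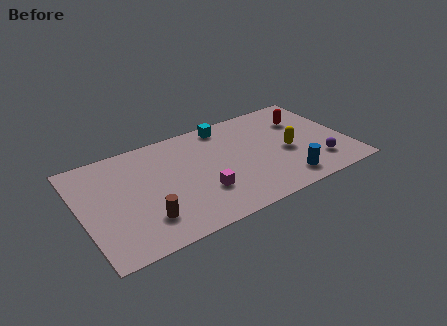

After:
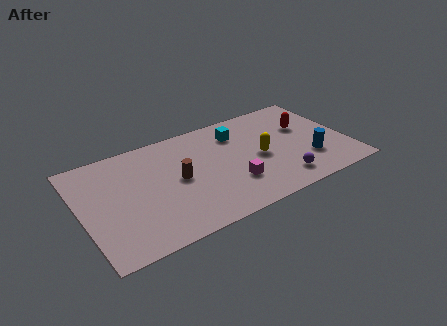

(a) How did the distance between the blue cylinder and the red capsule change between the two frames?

-1.9

Before: roughly 4.5 units apart; after: 2.6. That's 1.9 units closer together.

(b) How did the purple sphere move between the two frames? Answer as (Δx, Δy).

(-2.1, -0.4)

The purple sphere started near (12.4, 1.8) and ended near (10.3, 1.4).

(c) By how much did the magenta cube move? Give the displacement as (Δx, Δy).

(1.6, -0.1)

The magenta cube was at about (6.2, 2.4) and moved to about (7.8, 2.3).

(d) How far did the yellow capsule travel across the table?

1.5

From (11.0, 3.4) to (9.5, 3.6), the yellow capsule covered √(1.5² + 0.2²) ≈ 1.5 units.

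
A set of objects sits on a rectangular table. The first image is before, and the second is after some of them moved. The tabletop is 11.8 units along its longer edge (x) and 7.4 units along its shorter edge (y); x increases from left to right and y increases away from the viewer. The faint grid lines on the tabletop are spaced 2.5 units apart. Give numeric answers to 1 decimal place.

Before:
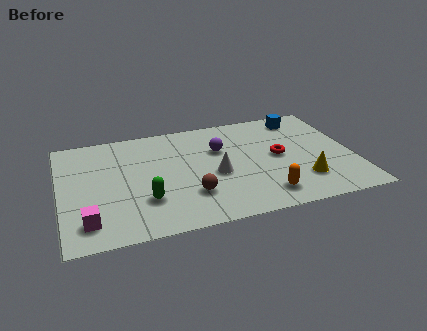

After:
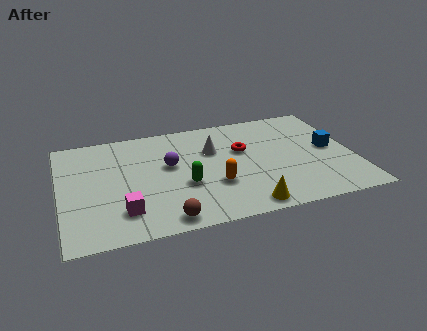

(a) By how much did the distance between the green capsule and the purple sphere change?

-2.6

The distance was about 4.2 in the first image and 1.6 in the second, so they moved 2.6 units closer together.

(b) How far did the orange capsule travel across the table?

2.2

The orange capsule moved from about (8.0, 1.3) to (6.1, 2.5), a distance of √(1.9² + 1.2²) ≈ 2.2.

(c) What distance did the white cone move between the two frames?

1.7

From (6.2, 3.2) to (6.2, 4.9), the white cone covered √(0.0² + 1.7²) ≈ 1.7 units.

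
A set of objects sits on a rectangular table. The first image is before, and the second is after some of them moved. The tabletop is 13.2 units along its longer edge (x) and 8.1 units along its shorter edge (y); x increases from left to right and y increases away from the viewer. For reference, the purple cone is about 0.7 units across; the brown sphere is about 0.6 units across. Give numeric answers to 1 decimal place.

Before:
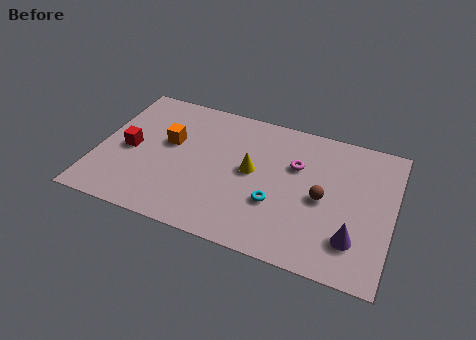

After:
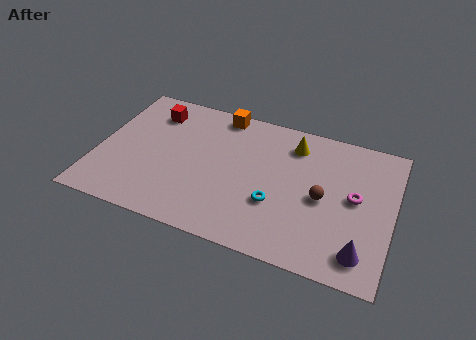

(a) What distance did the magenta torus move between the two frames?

2.9

The magenta torus was near (8.8, 5.3) before and (11.5, 4.3) after, so it travelled √(2.7² + 1.0²) ≈ 2.9 units.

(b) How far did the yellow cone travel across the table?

2.8

The yellow cone moved from about (6.9, 4.3) to (8.6, 6.5), a distance of √(1.7² + 2.2²) ≈ 2.8.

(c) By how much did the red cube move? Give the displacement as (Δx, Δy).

(0.8, 2.6)

The red cube was at about (1.4, 3.8) and moved to about (2.2, 6.4).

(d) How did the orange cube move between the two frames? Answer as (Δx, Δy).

(2.1, 2.5)

The orange cube started near (3.1, 4.8) and ended near (5.2, 7.3).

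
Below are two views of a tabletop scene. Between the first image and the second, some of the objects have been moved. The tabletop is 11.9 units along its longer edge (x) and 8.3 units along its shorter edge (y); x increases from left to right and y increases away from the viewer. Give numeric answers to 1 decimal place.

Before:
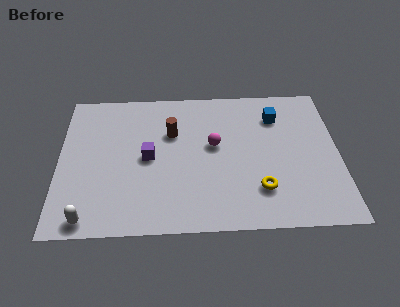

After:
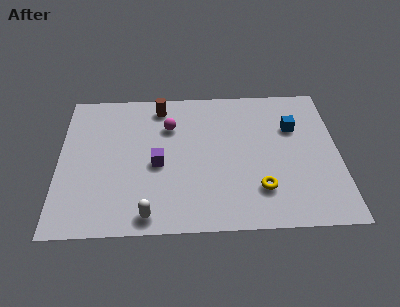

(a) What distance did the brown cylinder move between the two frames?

1.7

The brown cylinder was near (4.8, 5.5) before and (4.3, 7.1) after, so it travelled √(0.5² + 1.6²) ≈ 1.7 units.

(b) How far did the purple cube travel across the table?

0.6

The purple cube was near (3.8, 4.1) before and (4.2, 3.7) after, so it travelled √(0.4² + 0.4²) ≈ 0.6 units.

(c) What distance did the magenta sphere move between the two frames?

2.2

The magenta sphere was near (6.6, 4.7) before and (4.7, 5.9) after, so it travelled √(1.9² + 1.2²) ≈ 2.2 units.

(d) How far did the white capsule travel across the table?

2.5

The white capsule moved from about (1.3, 0.8) to (3.8, 0.9), a distance of √(2.5² + 0.1²) ≈ 2.5.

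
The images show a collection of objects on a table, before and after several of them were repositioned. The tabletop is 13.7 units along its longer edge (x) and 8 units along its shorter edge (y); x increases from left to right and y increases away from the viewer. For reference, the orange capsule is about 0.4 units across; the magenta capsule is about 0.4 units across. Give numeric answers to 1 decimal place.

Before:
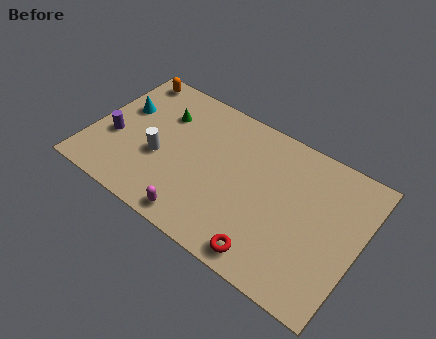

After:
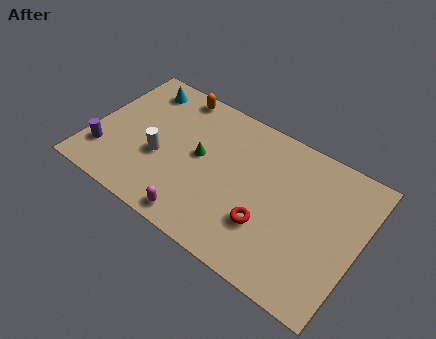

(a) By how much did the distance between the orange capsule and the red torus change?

-3.0

The distance was about 10.4 in the first image and 7.4 in the second, so they moved 3.0 units closer together.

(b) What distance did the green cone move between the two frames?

2.6

From (3.3, 5.7) to (5.5, 4.3), the green cone covered √(2.2² + 1.4²) ≈ 2.6 units.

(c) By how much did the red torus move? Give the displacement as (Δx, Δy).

(-0.3, 1.5)

The red torus started near (9.6, 1.0) and ended near (9.3, 2.5).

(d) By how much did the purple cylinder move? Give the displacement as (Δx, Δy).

(-0.3, -1.1)

From the two frames, the purple cylinder sits at roughly (1.2, 3.1) before and (0.9, 2.0) after.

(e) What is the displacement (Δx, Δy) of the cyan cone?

(0.6, 1.7)

From the two frames, the cyan cone sits at roughly (1.3, 5.0) before and (1.9, 6.7) after.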